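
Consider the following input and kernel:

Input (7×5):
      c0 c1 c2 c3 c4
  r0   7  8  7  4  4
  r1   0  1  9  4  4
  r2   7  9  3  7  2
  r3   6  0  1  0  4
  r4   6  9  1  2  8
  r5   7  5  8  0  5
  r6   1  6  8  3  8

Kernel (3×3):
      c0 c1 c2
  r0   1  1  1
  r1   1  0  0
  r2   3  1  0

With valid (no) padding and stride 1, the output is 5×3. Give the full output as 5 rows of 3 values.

Output[0,0]: The receptive field on the input at this output position is [7 8 7 / 0 1 9 / 7 9 3]. Elementwise product with the kernel and sum: 7·1 + 8·1 + 7·1 + 0·1 + 7·3 + 9·1.
Output[0,1]: The receptive field on the input at this output position is [8 7 4 / 1 9 4 / 9 3 7]. Elementwise product with the kernel and sum: 8·1 + 7·1 + 4·1 + 1·1 + 9·3 + 3·1.

52 50 40
35 24 23
52 47 18
39 33 30
32 43 46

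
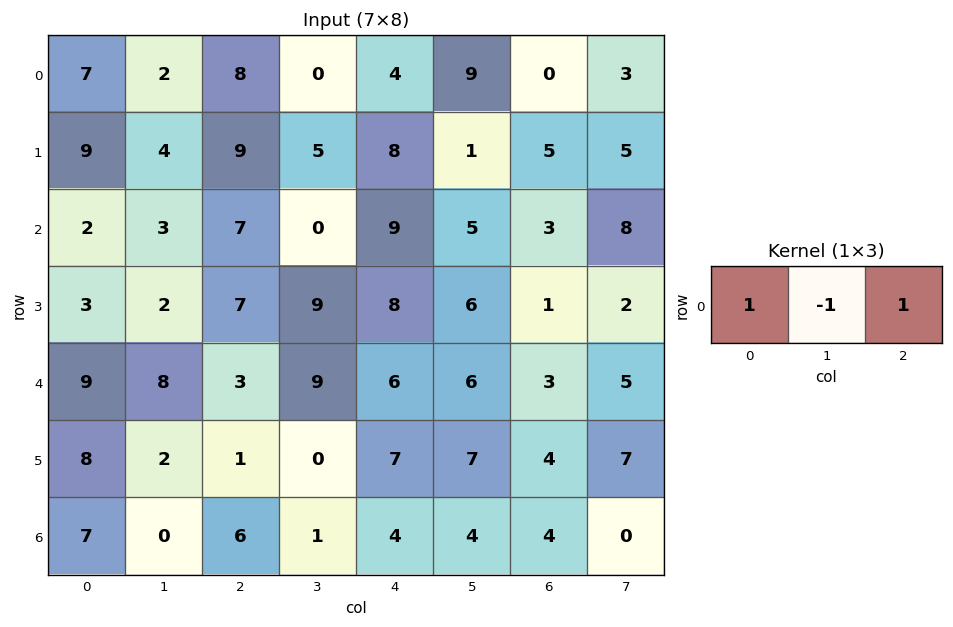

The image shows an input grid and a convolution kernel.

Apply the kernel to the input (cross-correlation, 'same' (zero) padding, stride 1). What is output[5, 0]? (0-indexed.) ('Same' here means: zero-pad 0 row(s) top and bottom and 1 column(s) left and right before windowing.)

-6

The receptive field on the zero-padded input at this output position is [0 8 2]. Elementwise product with the kernel and sum: 0·1 + 8·-1 + 2·1.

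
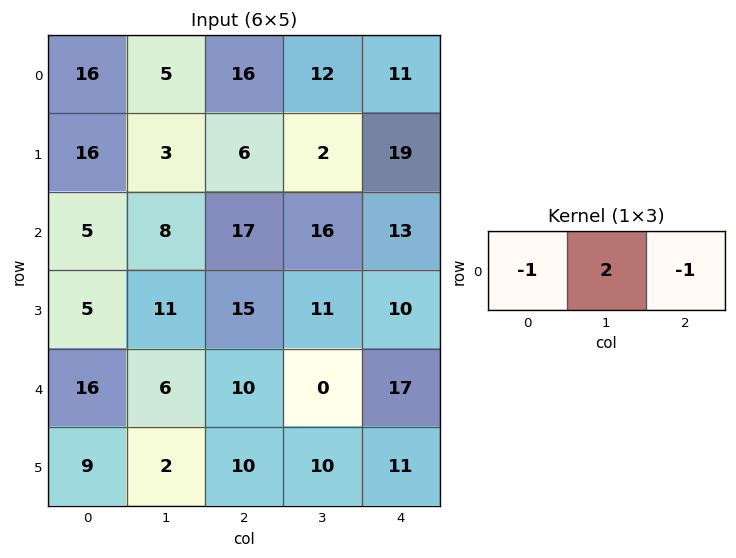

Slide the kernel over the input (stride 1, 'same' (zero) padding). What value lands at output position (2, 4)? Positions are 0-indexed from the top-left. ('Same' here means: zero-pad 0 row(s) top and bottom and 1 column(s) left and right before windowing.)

The receptive field on the zero-padded input at this output position is [16 13 0]. Elementwise product with the kernel and sum: 16·-1 + 13·2 + 0·-1.

10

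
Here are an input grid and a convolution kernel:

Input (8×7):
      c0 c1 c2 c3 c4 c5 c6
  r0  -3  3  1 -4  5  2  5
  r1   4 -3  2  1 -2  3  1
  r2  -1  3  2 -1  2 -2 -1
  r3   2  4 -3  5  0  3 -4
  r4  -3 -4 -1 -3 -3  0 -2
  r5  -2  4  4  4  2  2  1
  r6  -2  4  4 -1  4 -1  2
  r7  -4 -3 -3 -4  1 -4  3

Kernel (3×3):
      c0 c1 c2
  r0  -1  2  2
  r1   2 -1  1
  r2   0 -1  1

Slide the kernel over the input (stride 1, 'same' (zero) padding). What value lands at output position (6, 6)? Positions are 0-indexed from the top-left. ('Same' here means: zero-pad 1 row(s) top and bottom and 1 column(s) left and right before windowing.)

-7

The receptive field on the zero-padded input at this output position is [2 1 0 / -1 2 0 / -4 3 0]. Elementwise product with the kernel and sum: 2·-1 + 1·2 + 0·2 + -1·2 + 2·-1 + 0·1 + 3·-1 + 0·1.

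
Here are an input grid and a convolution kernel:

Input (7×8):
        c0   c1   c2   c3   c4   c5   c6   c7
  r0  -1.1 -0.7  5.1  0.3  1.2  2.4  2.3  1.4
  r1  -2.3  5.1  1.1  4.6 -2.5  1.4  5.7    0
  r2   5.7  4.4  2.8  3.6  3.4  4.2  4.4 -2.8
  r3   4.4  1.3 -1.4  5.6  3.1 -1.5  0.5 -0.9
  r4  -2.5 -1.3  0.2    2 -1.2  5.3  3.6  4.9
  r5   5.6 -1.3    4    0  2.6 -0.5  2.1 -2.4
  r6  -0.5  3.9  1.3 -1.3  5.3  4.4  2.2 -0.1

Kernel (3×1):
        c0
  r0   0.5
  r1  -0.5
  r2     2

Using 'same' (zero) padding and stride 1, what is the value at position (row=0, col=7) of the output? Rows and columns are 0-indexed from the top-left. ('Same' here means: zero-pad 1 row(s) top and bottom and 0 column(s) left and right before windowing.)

The receptive field on the zero-padded input at this output position is [0 / 1.4 / 0]. Elementwise product with the kernel and sum: 0·0.5 + 1.4·-0.5 + 0·2.

-0.7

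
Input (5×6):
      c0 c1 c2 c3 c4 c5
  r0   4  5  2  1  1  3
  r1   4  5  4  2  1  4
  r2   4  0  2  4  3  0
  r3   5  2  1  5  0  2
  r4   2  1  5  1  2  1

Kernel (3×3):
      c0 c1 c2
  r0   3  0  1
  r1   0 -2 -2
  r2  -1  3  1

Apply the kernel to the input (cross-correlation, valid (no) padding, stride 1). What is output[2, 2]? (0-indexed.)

The receptive field on the input at this output position is [2 4 3 / 1 5 0 / 5 1 2]. Elementwise product with the kernel and sum: 2·3 + 3·1 + 5·-2 + 0·-2 + 5·-1 + 1·3 + 2·1.

-1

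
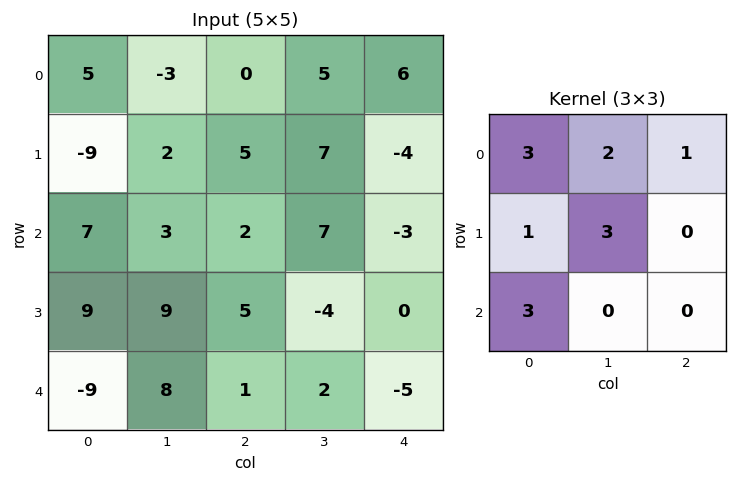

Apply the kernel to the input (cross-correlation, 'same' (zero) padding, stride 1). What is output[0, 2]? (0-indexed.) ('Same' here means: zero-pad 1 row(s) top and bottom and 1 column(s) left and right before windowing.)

The receptive field on the zero-padded input at this output position is [0 0 0 / -3 0 5 / 2 5 7]. Elementwise product with the kernel and sum: 0·3 + 0·2 + 0·1 + -3·1 + 0·3 + 2·3.

3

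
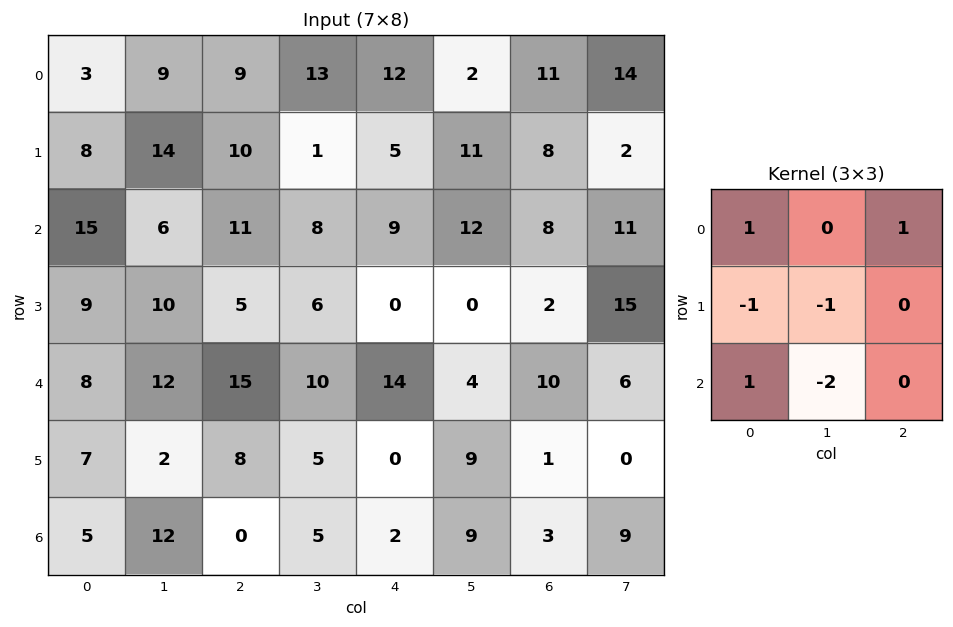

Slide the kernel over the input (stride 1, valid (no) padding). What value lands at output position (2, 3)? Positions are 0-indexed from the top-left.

The receptive field on the input at this output position is [8 9 12 / 6 0 0 / 10 14 4]. Elementwise product with the kernel and sum: 8·1 + 12·1 + 6·-1 + 0·-1 + 10·1 + 14·-2.

-4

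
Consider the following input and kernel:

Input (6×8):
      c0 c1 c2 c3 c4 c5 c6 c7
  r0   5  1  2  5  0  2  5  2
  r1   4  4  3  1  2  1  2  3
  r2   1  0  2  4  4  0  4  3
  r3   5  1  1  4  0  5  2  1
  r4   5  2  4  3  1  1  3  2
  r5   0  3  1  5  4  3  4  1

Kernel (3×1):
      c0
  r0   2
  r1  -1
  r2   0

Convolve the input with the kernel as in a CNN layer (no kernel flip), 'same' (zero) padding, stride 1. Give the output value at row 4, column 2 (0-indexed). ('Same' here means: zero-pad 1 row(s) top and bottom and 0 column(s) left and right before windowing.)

The receptive field on the zero-padded input at this output position is [1 / 4 / 1]. Elementwise product with the kernel and sum: 1·2 + 4·-1.

-2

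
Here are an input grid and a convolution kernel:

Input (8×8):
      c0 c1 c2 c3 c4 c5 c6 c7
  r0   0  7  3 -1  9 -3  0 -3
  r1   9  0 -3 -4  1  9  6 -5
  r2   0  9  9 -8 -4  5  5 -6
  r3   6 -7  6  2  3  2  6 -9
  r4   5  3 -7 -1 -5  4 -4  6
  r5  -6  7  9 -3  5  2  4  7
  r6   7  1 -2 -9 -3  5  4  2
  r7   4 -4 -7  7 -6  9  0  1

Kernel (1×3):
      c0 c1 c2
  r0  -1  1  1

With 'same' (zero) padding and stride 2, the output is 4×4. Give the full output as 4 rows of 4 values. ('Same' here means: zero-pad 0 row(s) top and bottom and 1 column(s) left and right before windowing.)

7 -5 7 0
9 -8 9 -6
8 -11 0 -2
8 -12 11 1

Output[0,0]: The receptive field on the zero-padded input at this output position is [0 0 7]. Elementwise product with the kernel and sum: 0·-1 + 0·1 + 7·1.
Output[0,1]: The receptive field on the zero-padded input at this output position is [7 3 -1]. Elementwise product with the kernel and sum: 7·-1 + 3·1 + -1·1.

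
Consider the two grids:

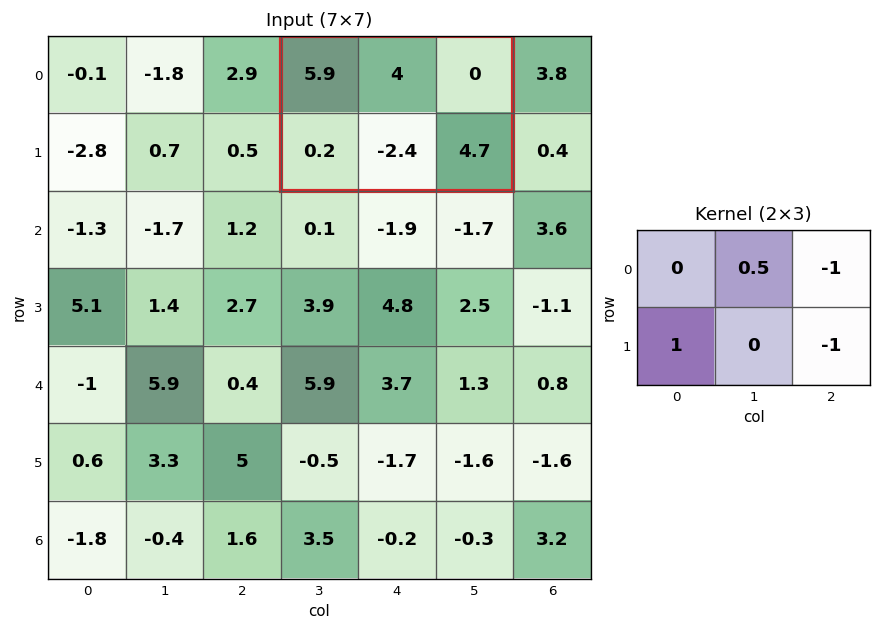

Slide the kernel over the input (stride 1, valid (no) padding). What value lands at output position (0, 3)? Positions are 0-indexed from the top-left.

The receptive field on the input at this output position is [5.9 4 0 / 0.2 -2.4 4.7]. Elementwise product with the kernel and sum: 4·0.5 + 0·-1 + 0.2·1 + 4.7·-1.

-2.5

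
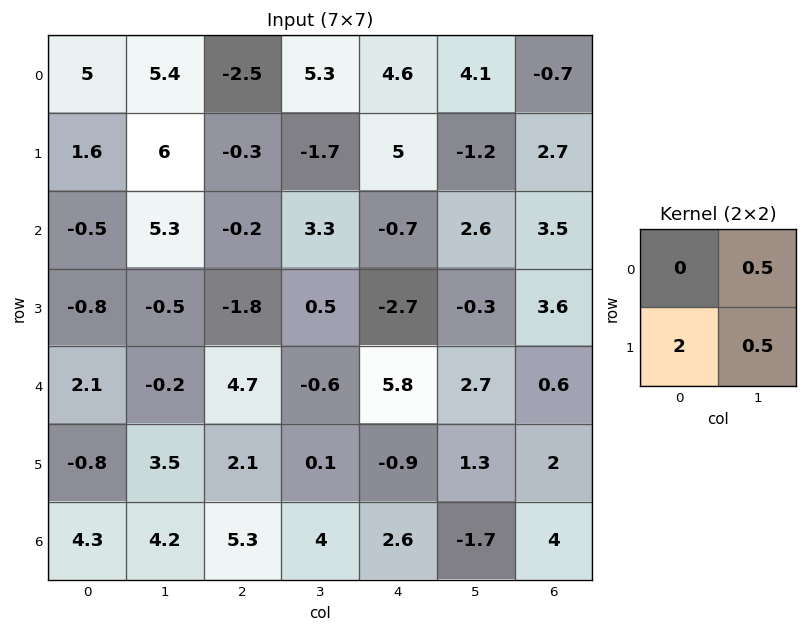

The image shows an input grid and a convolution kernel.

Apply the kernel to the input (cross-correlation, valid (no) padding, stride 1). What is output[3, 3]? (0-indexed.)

0.35

The receptive field on the input at this output position is [0.5 -2.7 / -0.6 5.8]. Elementwise product with the kernel and sum: -2.7·0.5 + -0.6·2 + 5.8·0.5.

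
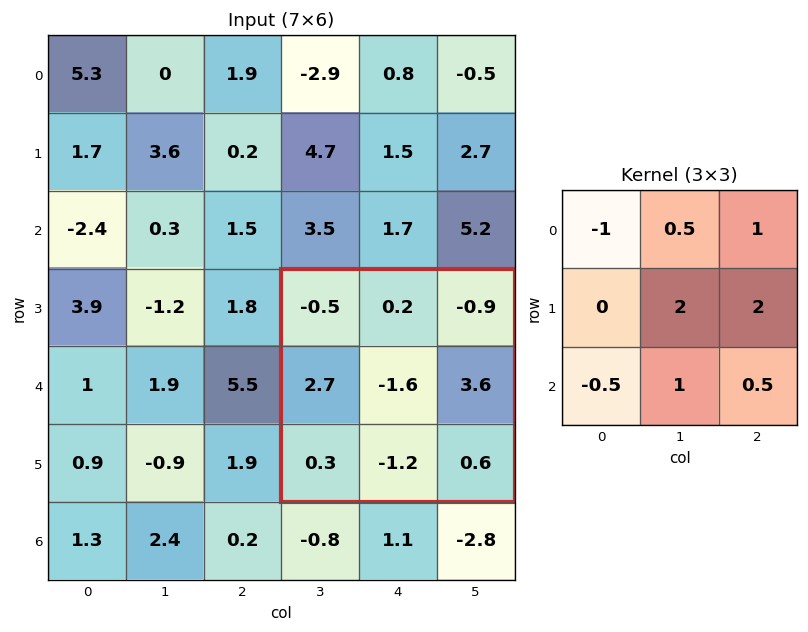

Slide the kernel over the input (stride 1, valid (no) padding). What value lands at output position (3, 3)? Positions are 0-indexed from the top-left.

2.65

The receptive field on the input at this output position is [-0.5 0.2 -0.9 / 2.7 -1.6 3.6 / 0.3 -1.2 0.6]. Elementwise product with the kernel and sum: -0.5·-1 + 0.2·0.5 + -0.9·1 + -1.6·2 + 3.6·2 + 0.3·-0.5 + -1.2·1 + 0.6·0.5.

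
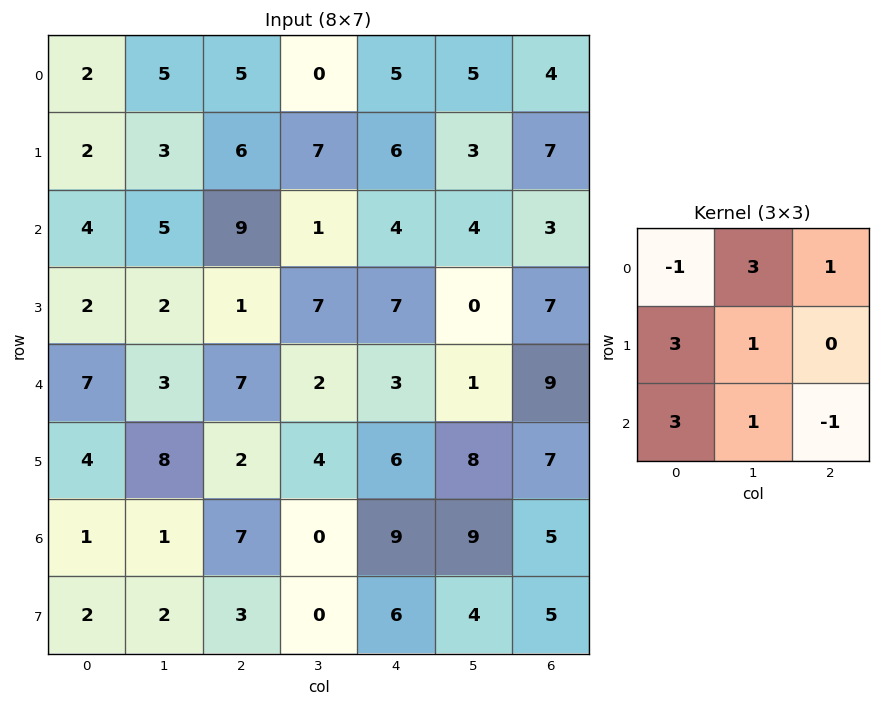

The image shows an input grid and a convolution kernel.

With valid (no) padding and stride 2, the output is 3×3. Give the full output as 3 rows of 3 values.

35 49 48
45 28 33
26 24 66

Output[0,0]: The receptive field on the input at this output position is [2 5 5 / 2 3 6 / 4 5 9]. Elementwise product with the kernel and sum: 2·-1 + 5·3 + 5·1 + 2·3 + 3·1 + 4·3 + 5·1 + 9·-1.
Output[0,1]: The receptive field on the input at this output position is [5 0 5 / 6 7 6 / 9 1 4]. Elementwise product with the kernel and sum: 5·-1 + 0·3 + 5·1 + 6·3 + 7·1 + 9·3 + 1·1 + 4·-1.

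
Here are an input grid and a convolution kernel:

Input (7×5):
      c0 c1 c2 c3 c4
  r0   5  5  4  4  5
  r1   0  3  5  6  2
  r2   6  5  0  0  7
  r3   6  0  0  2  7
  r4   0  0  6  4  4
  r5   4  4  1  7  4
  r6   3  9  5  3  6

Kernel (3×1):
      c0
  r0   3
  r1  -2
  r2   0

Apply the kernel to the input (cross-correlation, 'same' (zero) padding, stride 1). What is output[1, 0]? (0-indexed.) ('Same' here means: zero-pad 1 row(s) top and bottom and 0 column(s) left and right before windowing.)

15

The receptive field on the zero-padded input at this output position is [5 / 0 / 6]. Elementwise product with the kernel and sum: 5·3 + 0·-2.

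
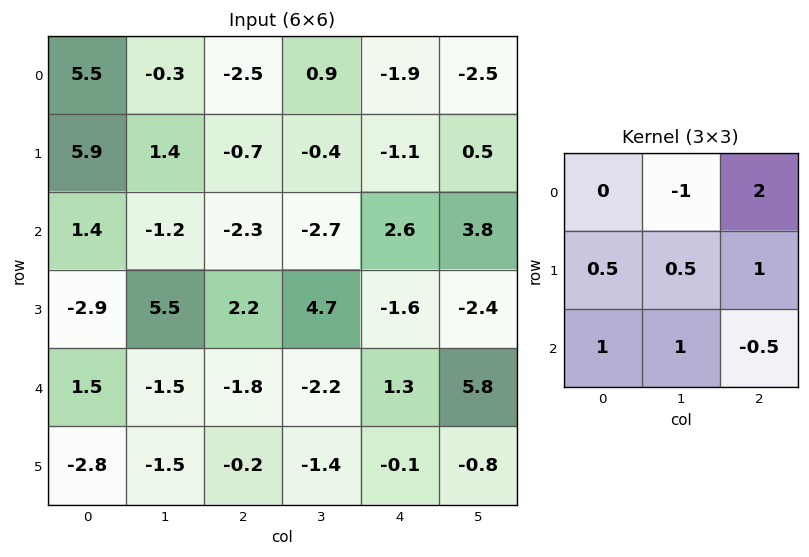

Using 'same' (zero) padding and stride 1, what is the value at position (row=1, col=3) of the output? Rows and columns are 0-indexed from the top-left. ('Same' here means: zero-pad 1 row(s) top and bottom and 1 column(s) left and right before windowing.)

The receptive field on the zero-padded input at this output position is [-2.5 0.9 -1.9 / -0.7 -0.4 -1.1 / -2.3 -2.7 2.6]. Elementwise product with the kernel and sum: 0.9·-1 + -1.9·2 + -0.7·0.5 + -0.4·0.5 + -1.1·1 + -2.3·1 + -2.7·1 + 2.6·-0.5.

-12.65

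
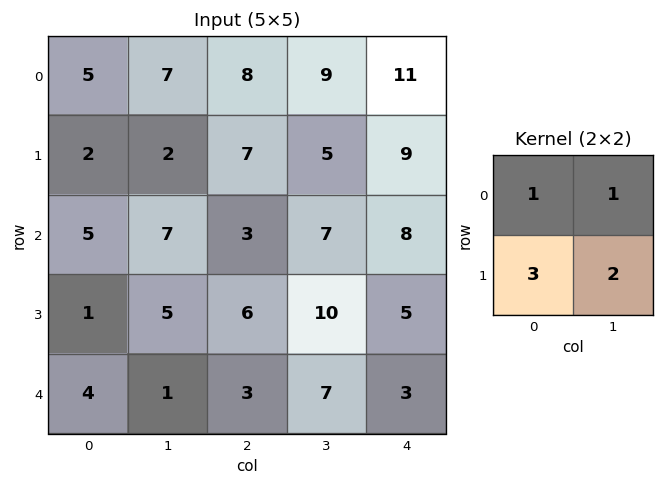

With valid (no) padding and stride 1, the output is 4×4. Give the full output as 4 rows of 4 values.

Output[0,0]: The receptive field on the input at this output position is [5 7 / 2 2]. Elementwise product with the kernel and sum: 5·1 + 7·1 + 2·3 + 2·2.

22 35 48 53
33 36 35 51
25 37 48 55
20 20 39 42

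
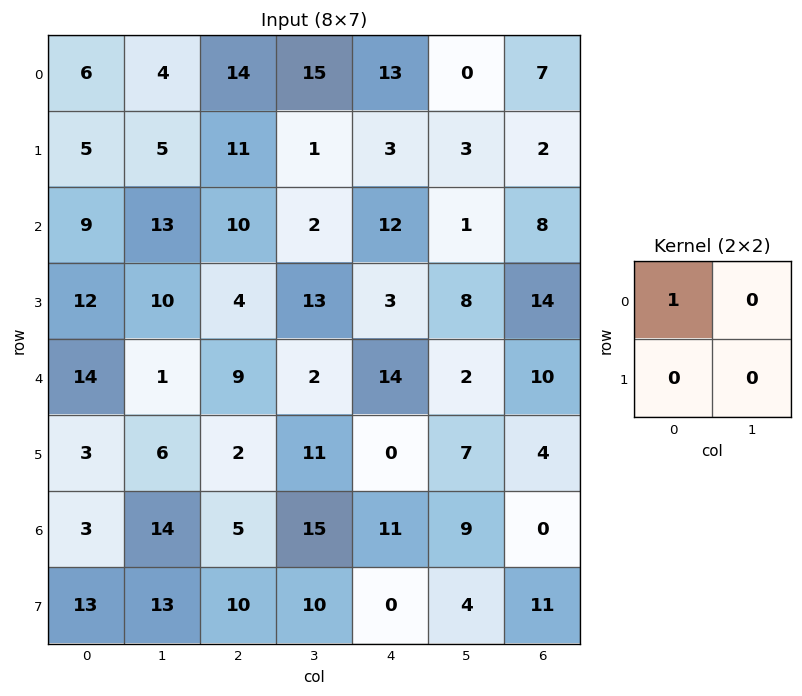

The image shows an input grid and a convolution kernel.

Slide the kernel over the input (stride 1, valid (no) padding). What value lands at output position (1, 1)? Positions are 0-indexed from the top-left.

The receptive field on the input at this output position is [5 11 / 13 10]. Elementwise product with the kernel and sum: 5·1.

5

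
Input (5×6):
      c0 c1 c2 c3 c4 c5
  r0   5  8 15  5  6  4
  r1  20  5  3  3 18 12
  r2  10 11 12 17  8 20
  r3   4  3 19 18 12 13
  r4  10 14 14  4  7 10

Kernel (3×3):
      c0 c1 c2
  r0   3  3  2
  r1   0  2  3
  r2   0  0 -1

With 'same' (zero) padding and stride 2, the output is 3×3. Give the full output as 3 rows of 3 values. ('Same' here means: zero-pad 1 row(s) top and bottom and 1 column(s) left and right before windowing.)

Output[0,0]: The receptive field on the zero-padded input at this output position is [0 0 0 / 0 5 8 / 0 20 5]. Elementwise product with the kernel and sum: 0·3 + 0·3 + 0·2 + 5·2 + 8·3 + 5·-1.
Output[0,1]: The receptive field on the zero-padded input at this output position is [0 0 0 / 8 15 5 / 5 3 3]. Elementwise product with the kernel and sum: 0·3 + 0·3 + 0·2 + 15·2 + 5·3 + 3·-1.

29 42 12
120 87 150
80 142 160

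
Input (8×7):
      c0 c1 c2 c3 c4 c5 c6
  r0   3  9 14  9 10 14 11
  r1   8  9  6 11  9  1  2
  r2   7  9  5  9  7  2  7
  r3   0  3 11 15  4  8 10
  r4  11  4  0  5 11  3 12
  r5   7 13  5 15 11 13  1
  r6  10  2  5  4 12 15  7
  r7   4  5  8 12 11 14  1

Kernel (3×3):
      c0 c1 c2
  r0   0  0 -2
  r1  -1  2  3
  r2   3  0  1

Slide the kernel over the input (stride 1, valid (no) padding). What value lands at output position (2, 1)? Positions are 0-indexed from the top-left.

The receptive field on the input at this output position is [9 5 9 / 3 11 15 / 4 0 5]. Elementwise product with the kernel and sum: 9·-2 + 3·-1 + 11·2 + 15·3 + 4·3 + 5·1.

63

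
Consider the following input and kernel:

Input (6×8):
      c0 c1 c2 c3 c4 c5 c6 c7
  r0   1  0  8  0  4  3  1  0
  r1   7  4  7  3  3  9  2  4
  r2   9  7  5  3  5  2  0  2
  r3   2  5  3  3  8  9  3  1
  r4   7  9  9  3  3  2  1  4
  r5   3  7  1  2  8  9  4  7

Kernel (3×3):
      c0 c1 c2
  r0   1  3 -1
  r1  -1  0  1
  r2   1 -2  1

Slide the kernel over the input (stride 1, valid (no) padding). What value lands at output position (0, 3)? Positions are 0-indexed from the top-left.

10

The receptive field on the input at this output position is [0 4 3 / 3 3 9 / 3 5 2]. Elementwise product with the kernel and sum: 0·1 + 4·3 + 3·-1 + 3·-1 + 9·1 + 3·1 + 5·-2 + 2·1.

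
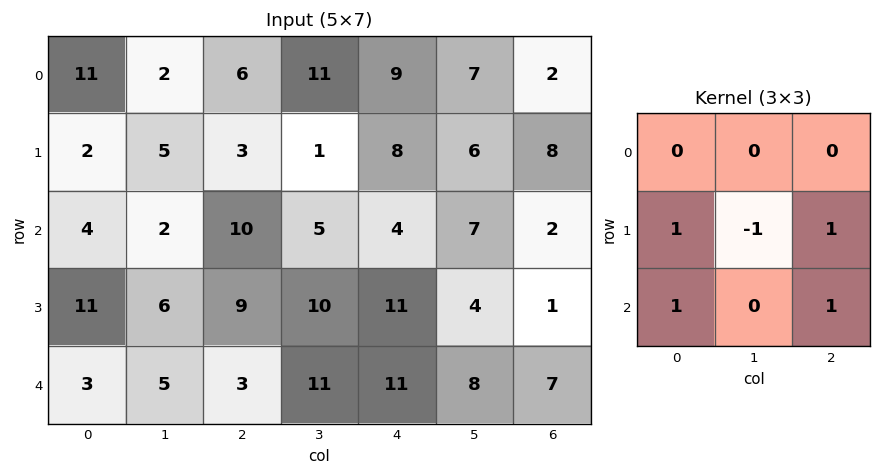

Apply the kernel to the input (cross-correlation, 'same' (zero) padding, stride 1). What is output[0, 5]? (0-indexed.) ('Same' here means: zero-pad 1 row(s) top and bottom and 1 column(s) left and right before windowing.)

20

The receptive field on the zero-padded input at this output position is [0 0 0 / 9 7 2 / 8 6 8]. Elementwise product with the kernel and sum: 9·1 + 7·-1 + 2·1 + 8·1 + 8·1.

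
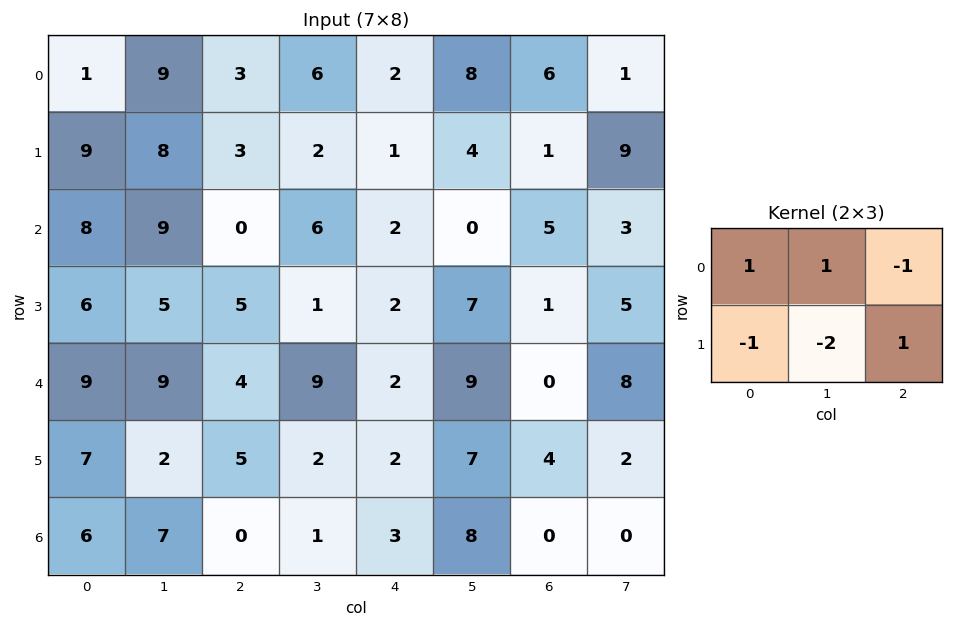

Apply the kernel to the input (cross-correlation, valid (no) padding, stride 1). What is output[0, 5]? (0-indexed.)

The receptive field on the input at this output position is [8 6 1 / 4 1 9]. Elementwise product with the kernel and sum: 8·1 + 6·1 + 1·-1 + 4·-1 + 1·-2 + 9·1.

16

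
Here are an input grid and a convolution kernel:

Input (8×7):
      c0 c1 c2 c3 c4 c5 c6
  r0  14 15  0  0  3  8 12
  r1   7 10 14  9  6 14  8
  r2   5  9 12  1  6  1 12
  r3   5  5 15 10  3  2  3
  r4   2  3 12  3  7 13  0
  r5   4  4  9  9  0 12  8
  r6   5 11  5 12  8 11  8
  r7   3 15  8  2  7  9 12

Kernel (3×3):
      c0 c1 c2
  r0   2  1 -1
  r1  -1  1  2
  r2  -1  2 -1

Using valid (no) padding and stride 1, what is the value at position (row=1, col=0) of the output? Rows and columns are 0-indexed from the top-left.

The receptive field on the input at this output position is [7 10 14 / 5 9 12 / 5 5 15]. Elementwise product with the kernel and sum: 7·2 + 10·1 + 14·-1 + 5·-1 + 9·1 + 12·2 + 5·-1 + 5·2 + 15·-1.

28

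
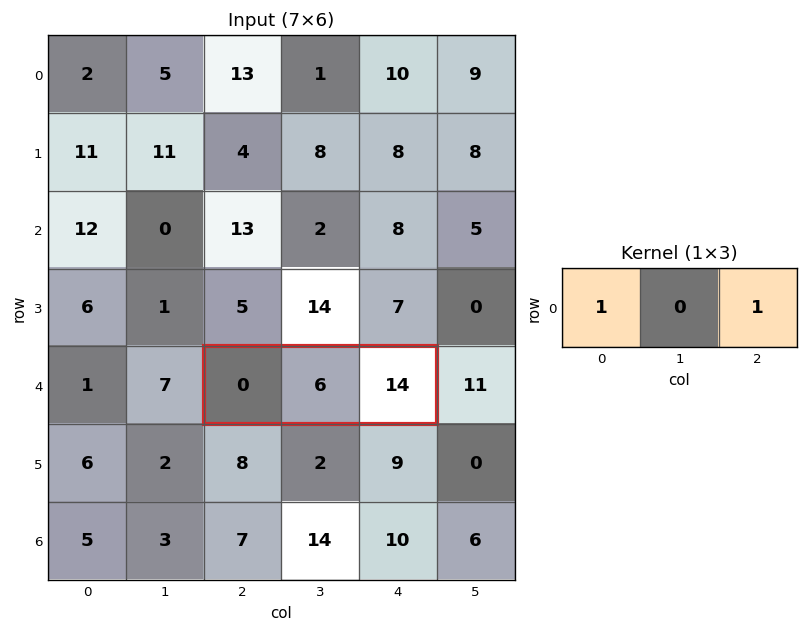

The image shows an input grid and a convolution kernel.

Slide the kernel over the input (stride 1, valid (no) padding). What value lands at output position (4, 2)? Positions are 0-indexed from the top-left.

The receptive field on the input at this output position is [0 6 14]. Elementwise product with the kernel and sum: 0·1 + 14·1.

14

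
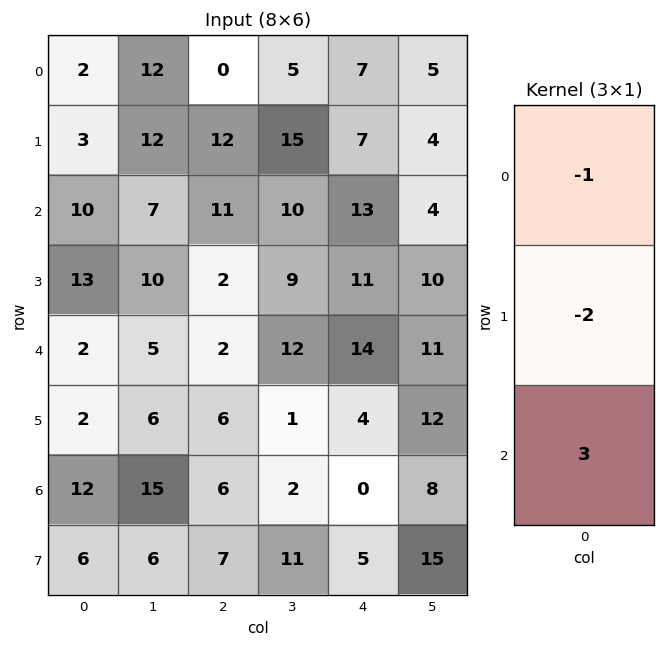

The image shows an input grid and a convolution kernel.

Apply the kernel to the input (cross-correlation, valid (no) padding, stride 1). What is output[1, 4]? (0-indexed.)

0

The receptive field on the input at this output position is [7 / 13 / 11]. Elementwise product with the kernel and sum: 7·-1 + 13·-2 + 11·3.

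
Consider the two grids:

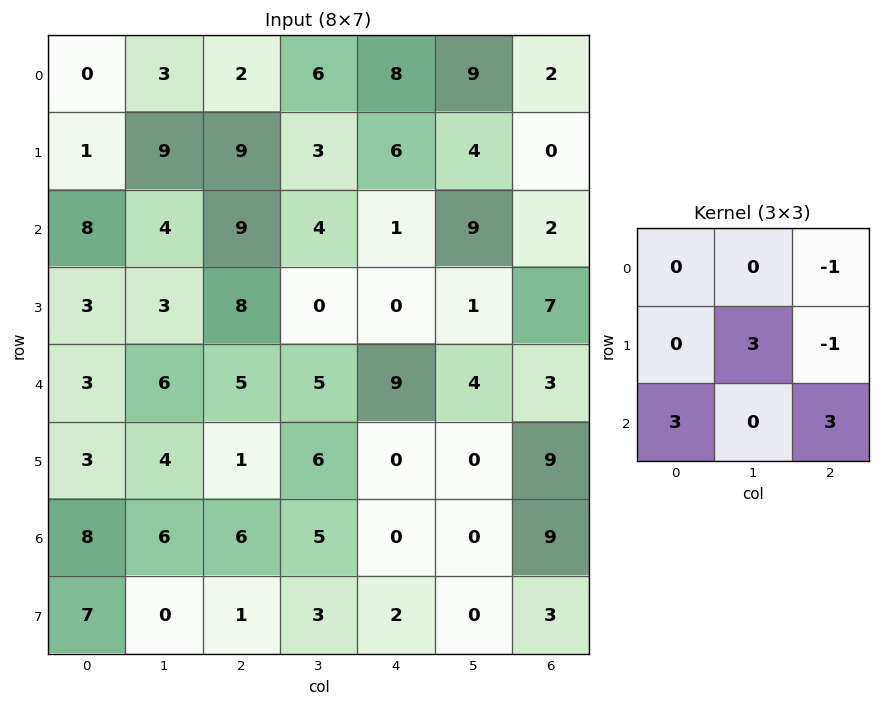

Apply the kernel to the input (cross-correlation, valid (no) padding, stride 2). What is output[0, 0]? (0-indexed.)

The receptive field on the input at this output position is [0 3 2 / 1 9 9 / 8 4 9]. Elementwise product with the kernel and sum: 2·-1 + 9·3 + 9·-1 + 8·3 + 9·3.

67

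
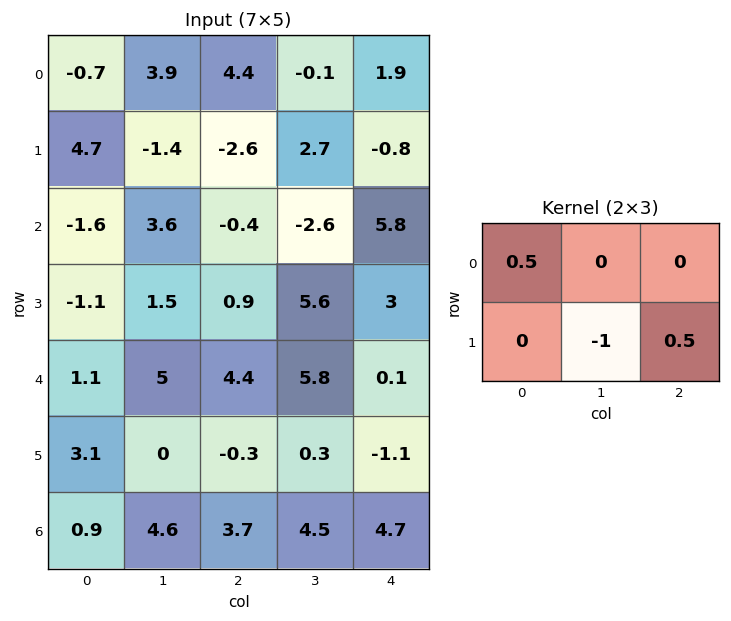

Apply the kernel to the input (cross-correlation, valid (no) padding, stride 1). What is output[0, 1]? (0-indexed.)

The receptive field on the input at this output position is [3.9 4.4 -0.1 / -1.4 -2.6 2.7]. Elementwise product with the kernel and sum: 3.9·0.5 + -2.6·-1 + 2.7·0.5.

5.9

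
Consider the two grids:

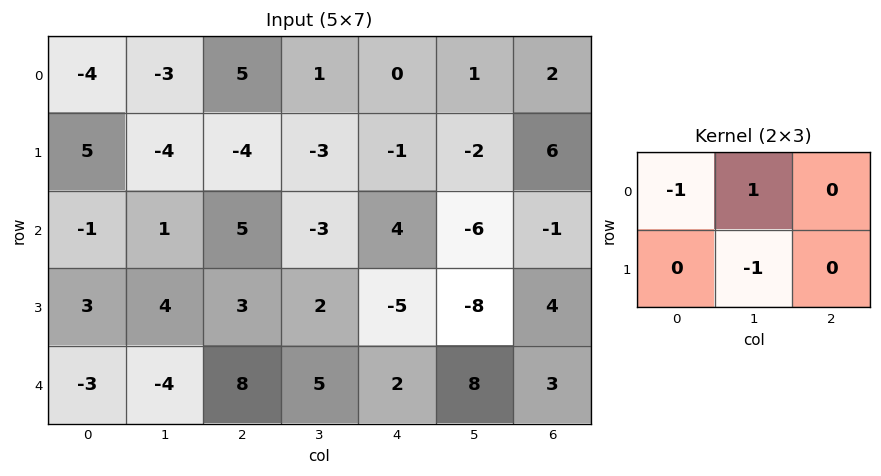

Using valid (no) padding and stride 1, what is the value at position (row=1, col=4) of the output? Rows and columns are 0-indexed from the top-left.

The receptive field on the input at this output position is [-1 -2 6 / 4 -6 -1]. Elementwise product with the kernel and sum: -1·-1 + -2·1 + -6·-1.

5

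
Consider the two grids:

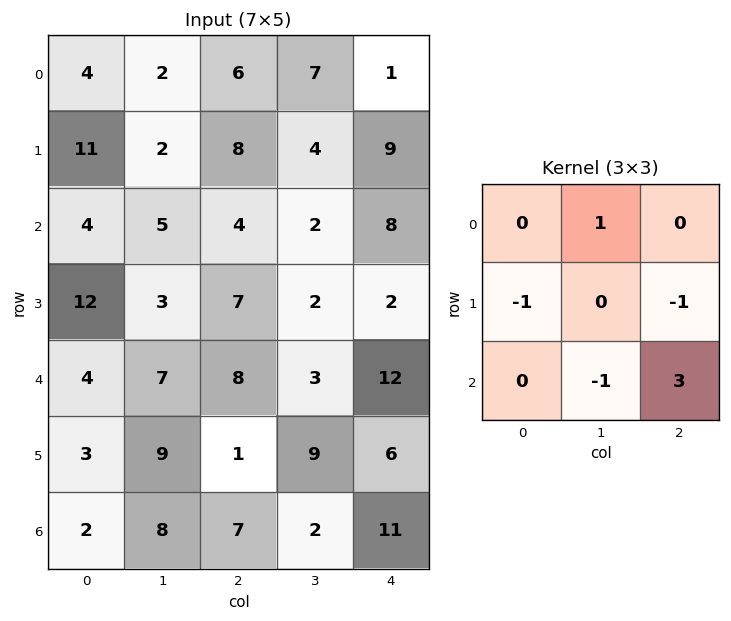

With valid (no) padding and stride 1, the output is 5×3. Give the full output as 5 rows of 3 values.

Output[0,0]: The receptive field on the input at this output position is [4 2 6 / 11 2 8 / 4 5 4]. Elementwise product with the kernel and sum: 2·1 + 11·-1 + 8·-1 + 5·-1 + 4·3.
Output[0,1]: The receptive field on the input at this output position is [2 6 7 / 2 8 4 / 5 4 2]. Elementwise product with the kernel and sum: 6·1 + 2·-1 + 4·-1 + 4·-1 + 2·3.

-10 2 12
12 0 -4
3 0 26
-15 23 -9
16 -11 27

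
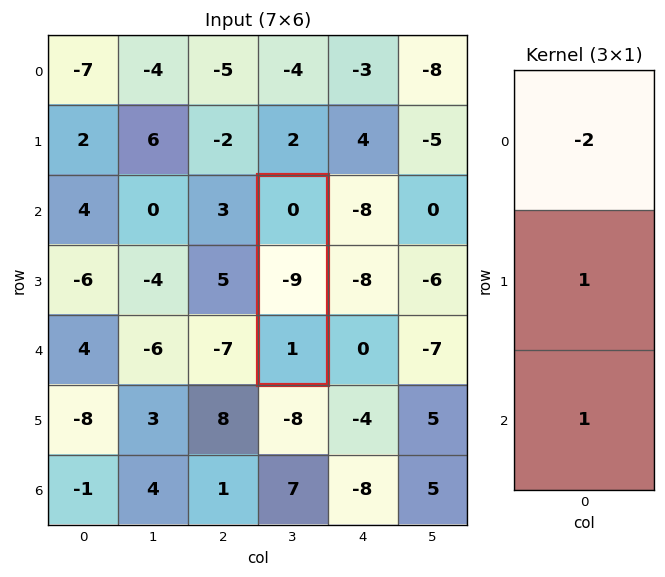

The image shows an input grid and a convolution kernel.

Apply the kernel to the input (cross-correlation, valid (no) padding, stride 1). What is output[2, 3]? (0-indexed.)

-8

The receptive field on the input at this output position is [0 / -9 / 1]. Elementwise product with the kernel and sum: 0·-2 + -9·1 + 1·1.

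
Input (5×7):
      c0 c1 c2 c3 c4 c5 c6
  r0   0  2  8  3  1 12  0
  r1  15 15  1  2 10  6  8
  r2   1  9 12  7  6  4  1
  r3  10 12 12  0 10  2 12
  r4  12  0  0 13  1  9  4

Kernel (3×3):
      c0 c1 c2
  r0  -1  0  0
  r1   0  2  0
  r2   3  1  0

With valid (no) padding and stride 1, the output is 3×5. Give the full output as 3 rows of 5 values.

Output[0,0]: The receptive field on the input at this output position is [0 2 8 / 15 15 1 / 1 9 12]. Elementwise product with the kernel and sum: 0·-1 + 15·2 + 1·3 + 9·1.
Output[0,1]: The receptive field on the input at this output position is [2 8 3 / 15 1 2 / 9 12 7]. Elementwise product with the kernel and sum: 2·-1 + 1·2 + 9·3 + 12·1.

42 39 39 44 33
45 57 49 20 30
59 15 1 53 10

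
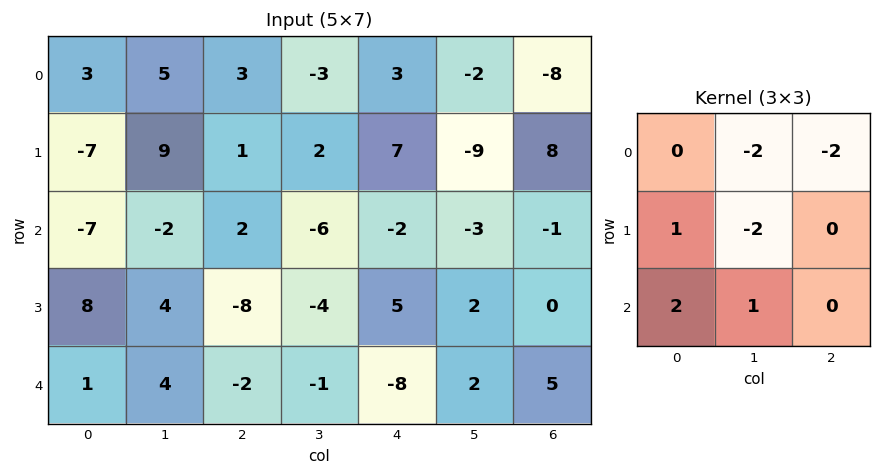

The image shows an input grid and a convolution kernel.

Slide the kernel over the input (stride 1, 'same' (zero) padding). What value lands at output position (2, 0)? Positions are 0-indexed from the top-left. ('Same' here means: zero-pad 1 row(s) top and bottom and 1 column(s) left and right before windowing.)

The receptive field on the zero-padded input at this output position is [0 -7 9 / 0 -7 -2 / 0 8 4]. Elementwise product with the kernel and sum: -7·-2 + 9·-2 + 0·1 + -7·-2 + 0·2 + 8·1.

18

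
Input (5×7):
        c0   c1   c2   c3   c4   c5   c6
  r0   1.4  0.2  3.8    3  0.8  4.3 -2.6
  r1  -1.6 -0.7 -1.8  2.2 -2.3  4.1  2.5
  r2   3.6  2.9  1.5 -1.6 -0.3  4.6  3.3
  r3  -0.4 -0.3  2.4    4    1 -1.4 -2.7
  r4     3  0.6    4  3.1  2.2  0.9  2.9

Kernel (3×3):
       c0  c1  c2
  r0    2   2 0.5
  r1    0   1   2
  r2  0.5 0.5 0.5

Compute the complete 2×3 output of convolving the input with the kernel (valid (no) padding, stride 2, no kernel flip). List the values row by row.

Output[0,0]: The receptive field on the input at this output position is [1.4 0.2 3.8 / -1.6 -0.7 -1.8 / 3.6 2.9 1.5]. Elementwise product with the kernel and sum: 1.4·2 + 0.2·2 + 3.8·0.5 + -0.7·1 + -1.8·2 + 3.6·0.5 + 2.9·0.5 + 1.5·0.5.

4.8 11.4 21.8
22.05 10.3 6.45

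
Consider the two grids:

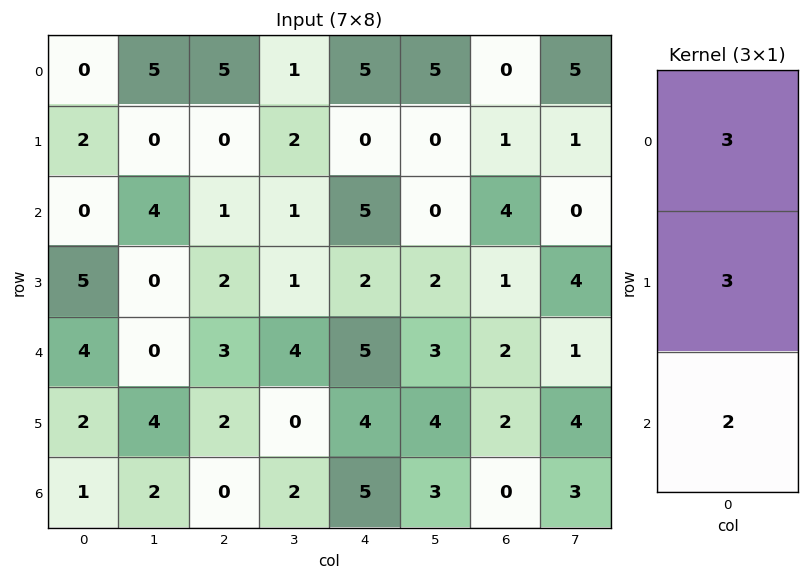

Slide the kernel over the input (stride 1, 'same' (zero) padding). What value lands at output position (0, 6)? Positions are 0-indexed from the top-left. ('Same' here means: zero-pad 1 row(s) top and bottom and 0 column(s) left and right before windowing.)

2

The receptive field on the zero-padded input at this output position is [0 / 0 / 1]. Elementwise product with the kernel and sum: 0·3 + 0·3 + 1·2.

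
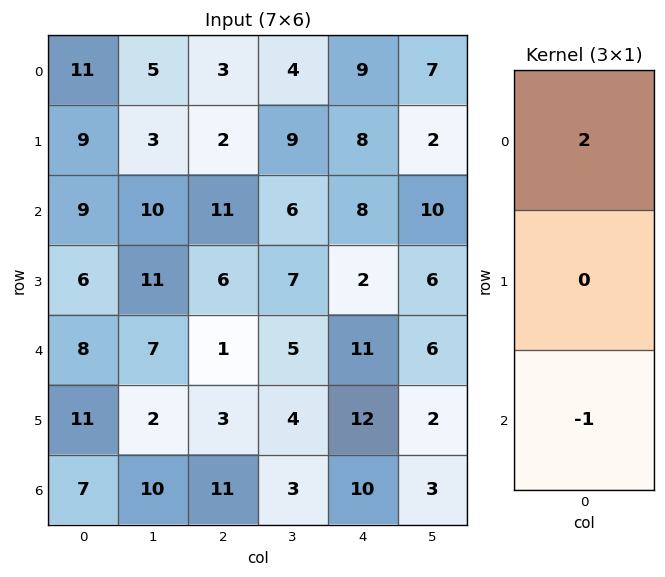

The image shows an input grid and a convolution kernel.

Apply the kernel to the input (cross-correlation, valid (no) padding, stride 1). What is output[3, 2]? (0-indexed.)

9

The receptive field on the input at this output position is [6 / 1 / 3]. Elementwise product with the kernel and sum: 6·2 + 3·-1.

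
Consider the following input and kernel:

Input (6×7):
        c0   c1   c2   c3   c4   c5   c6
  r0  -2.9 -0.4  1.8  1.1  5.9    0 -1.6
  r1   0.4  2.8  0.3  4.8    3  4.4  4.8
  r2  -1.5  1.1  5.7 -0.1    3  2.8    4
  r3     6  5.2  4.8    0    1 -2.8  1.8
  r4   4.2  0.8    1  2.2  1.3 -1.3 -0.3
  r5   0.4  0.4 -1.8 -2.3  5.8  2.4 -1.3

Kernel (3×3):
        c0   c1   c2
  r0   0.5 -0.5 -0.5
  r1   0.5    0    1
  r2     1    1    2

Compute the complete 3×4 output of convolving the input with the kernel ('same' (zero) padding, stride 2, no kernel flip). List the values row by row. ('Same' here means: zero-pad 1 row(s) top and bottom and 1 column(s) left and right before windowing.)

5.6 13.6 17.15 9.2
15.9 9.3 -3.15 0.2
-3.6 -3.2 9 -1.85

Output[0,0]: The receptive field on the zero-padded input at this output position is [0 0 0 / 0 -2.9 -0.4 / 0 0.4 2.8]. Elementwise product with the kernel and sum: 0·0.5 + 0·-0.5 + 0·-0.5 + 0·0.5 + -0.4·1 + 0·1 + 0.4·1 + 2.8·2.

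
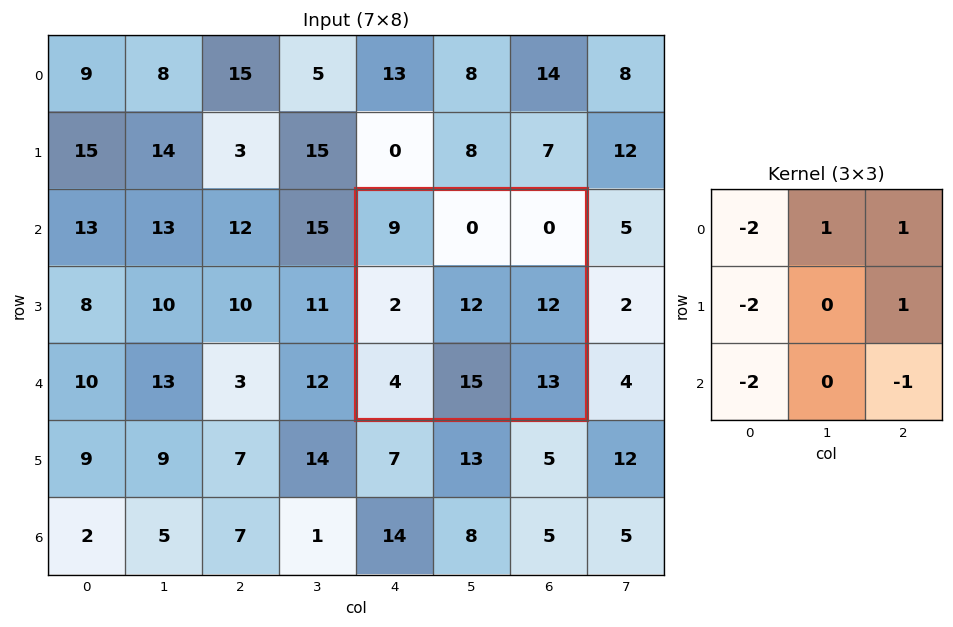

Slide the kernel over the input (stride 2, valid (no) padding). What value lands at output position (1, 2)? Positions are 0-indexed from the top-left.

-31

The receptive field on the input at this output position is [9 0 0 / 2 12 12 / 4 15 13]. Elementwise product with the kernel and sum: 9·-2 + 0·1 + 0·1 + 2·-2 + 12·1 + 4·-2 + 13·-1.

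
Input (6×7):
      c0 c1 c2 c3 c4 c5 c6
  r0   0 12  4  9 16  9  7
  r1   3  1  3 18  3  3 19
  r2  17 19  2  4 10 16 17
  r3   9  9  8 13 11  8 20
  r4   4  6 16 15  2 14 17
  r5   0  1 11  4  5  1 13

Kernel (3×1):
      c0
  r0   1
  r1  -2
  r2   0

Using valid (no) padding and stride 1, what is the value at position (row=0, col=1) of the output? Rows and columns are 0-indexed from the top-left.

The receptive field on the input at this output position is [12 / 1 / 19]. Elementwise product with the kernel and sum: 12·1 + 1·-2.

10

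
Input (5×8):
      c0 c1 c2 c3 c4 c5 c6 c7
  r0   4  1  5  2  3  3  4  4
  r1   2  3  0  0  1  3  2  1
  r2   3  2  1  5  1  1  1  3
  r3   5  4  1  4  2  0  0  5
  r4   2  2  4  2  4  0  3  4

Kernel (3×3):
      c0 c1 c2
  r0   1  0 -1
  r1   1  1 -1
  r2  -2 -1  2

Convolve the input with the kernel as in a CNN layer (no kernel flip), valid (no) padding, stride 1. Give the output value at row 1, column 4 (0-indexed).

The receptive field on the input at this output position is [1 3 2 / 1 1 1 / 2 0 0]. Elementwise product with the kernel and sum: 1·1 + 2·-1 + 1·1 + 1·1 + 1·-1 + 2·-2 + 0·-1 + 0·2.

-4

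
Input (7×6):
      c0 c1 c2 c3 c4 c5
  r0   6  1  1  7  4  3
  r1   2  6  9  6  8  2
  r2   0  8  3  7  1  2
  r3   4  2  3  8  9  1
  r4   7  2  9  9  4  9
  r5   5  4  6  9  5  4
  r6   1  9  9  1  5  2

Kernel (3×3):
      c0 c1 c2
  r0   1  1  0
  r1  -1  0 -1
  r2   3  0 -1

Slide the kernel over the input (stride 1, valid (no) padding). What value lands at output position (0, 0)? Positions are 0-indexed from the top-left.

The receptive field on the input at this output position is [6 1 1 / 2 6 9 / 0 8 3]. Elementwise product with the kernel and sum: 6·1 + 1·1 + 2·-1 + 9·-1 + 0·3 + 3·-1.

-7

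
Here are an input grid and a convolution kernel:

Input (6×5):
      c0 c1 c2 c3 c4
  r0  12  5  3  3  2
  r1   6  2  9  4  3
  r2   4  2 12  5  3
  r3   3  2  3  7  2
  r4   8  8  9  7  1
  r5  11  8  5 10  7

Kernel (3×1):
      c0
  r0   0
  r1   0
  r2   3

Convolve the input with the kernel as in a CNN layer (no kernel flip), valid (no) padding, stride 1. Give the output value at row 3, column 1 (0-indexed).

24

The receptive field on the input at this output position is [2 / 8 / 8]. Elementwise product with the kernel and sum: 8·3.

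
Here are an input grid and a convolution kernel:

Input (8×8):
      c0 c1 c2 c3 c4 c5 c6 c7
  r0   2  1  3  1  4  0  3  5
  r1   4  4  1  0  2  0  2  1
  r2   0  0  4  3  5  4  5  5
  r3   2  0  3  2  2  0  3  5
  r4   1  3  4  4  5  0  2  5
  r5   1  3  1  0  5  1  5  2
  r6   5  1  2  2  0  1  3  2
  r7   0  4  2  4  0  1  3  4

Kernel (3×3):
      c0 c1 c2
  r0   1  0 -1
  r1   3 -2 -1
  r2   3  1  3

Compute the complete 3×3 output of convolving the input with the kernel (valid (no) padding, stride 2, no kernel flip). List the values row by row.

14 30 39
17 33 24
15 5 21

Output[0,0]: The receptive field on the input at this output position is [2 1 3 / 4 4 1 / 0 0 4]. Elementwise product with the kernel and sum: 2·1 + 3·-1 + 4·3 + 4·-2 + 1·-1 + 0·3 + 0·1 + 4·3.
Output[0,1]: The receptive field on the input at this output position is [3 1 4 / 1 0 2 / 4 3 5]. Elementwise product with the kernel and sum: 3·1 + 4·-1 + 1·3 + 0·-2 + 2·-1 + 4·3 + 3·1 + 5·3.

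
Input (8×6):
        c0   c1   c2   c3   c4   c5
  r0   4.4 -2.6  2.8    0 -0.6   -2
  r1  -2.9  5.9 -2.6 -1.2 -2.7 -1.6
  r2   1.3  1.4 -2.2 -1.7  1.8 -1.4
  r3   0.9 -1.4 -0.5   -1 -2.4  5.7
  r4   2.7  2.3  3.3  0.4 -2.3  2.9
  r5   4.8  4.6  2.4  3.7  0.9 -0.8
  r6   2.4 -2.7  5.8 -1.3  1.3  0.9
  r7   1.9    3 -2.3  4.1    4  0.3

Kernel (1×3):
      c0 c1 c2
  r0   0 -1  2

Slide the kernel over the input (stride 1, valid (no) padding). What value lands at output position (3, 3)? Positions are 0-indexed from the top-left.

The receptive field on the input at this output position is [-1 -2.4 5.7]. Elementwise product with the kernel and sum: -2.4·-1 + 5.7·2.

13.8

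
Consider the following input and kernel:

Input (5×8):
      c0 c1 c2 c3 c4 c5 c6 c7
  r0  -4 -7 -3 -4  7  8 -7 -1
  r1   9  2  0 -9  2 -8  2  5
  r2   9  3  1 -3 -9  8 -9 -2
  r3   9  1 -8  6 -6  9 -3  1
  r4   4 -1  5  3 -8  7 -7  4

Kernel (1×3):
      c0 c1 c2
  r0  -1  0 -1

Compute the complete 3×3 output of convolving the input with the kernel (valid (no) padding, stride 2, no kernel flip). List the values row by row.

Output[0,0]: The receptive field on the input at this output position is [-4 -7 -3]. Elementwise product with the kernel and sum: -4·-1 + -3·-1.

7 -4 0
-10 8 18
-9 3 15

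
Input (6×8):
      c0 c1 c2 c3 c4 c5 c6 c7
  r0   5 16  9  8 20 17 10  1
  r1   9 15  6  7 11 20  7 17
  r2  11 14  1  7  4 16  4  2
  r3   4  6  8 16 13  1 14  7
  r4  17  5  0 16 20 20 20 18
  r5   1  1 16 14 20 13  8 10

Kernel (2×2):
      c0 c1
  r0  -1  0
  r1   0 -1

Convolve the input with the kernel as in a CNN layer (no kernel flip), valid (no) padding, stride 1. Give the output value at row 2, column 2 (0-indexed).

The receptive field on the input at this output position is [1 7 / 8 16]. Elementwise product with the kernel and sum: 1·-1 + 16·-1.

-17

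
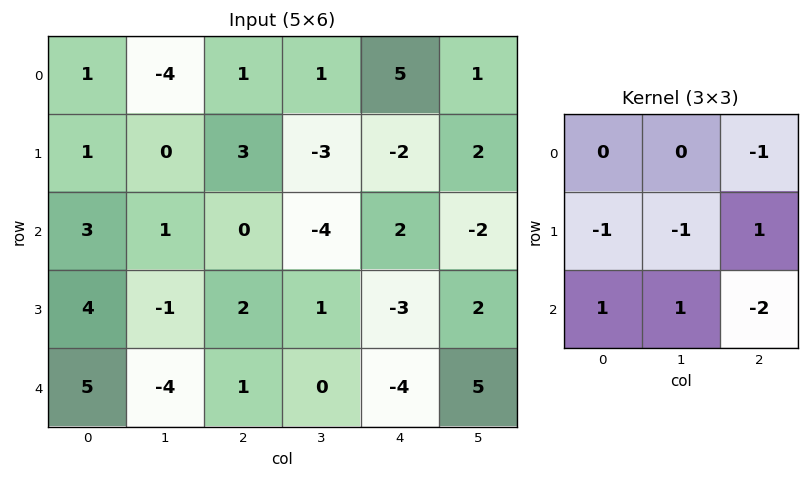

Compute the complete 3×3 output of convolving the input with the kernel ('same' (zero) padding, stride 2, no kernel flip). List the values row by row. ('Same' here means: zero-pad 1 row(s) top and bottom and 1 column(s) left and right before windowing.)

-4 13 -14
4 -3 -8
-8 2 7

Output[0,0]: The receptive field on the zero-padded input at this output position is [0 0 0 / 0 1 -4 / 0 1 0]. Elementwise product with the kernel and sum: 0·-1 + 0·-1 + 1·-1 + -4·1 + 0·1 + 1·1 + 0·-2.
Output[0,1]: The receptive field on the zero-padded input at this output position is [0 0 0 / -4 1 1 / 0 3 -3]. Elementwise product with the kernel and sum: 0·-1 + -4·-1 + 1·-1 + 1·1 + 0·1 + 3·1 + -3·-2.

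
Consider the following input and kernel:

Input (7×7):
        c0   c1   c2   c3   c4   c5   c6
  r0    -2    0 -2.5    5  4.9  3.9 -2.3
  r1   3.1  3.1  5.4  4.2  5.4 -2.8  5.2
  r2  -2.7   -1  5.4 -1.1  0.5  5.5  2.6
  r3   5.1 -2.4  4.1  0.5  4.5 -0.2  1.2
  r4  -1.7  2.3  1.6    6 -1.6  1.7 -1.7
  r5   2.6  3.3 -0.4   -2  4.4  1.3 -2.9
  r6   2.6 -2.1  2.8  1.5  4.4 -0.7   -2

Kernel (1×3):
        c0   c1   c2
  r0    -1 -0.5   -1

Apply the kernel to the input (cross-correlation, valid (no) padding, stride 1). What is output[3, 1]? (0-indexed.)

-0.15

The receptive field on the input at this output position is [-2.4 4.1 0.5]. Elementwise product with the kernel and sum: -2.4·-1 + 4.1·-0.5 + 0.5·-1.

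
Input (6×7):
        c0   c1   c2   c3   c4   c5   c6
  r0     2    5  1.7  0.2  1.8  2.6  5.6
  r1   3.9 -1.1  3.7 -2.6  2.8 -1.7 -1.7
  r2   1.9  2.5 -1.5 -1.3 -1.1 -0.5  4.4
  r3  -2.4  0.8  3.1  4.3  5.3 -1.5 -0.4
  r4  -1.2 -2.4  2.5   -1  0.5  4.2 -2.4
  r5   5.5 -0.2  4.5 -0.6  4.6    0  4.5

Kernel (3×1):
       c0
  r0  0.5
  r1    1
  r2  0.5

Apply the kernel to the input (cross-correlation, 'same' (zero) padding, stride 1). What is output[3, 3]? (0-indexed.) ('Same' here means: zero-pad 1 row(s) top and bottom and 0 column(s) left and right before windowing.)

The receptive field on the zero-padded input at this output position is [-1.3 / 4.3 / -1]. Elementwise product with the kernel and sum: -1.3·0.5 + 4.3·1 + -1·0.5.

3.15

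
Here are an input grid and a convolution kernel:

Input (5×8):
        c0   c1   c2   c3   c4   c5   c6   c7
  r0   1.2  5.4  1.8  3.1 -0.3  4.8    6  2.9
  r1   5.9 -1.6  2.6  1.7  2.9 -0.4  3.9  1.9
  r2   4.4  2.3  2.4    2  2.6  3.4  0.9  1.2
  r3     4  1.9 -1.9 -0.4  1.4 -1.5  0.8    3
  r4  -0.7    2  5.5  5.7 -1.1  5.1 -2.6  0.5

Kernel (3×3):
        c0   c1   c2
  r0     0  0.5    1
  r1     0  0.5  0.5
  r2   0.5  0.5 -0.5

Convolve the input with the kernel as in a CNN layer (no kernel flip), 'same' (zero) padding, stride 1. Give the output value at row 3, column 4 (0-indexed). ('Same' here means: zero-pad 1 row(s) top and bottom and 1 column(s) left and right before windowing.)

The receptive field on the zero-padded input at this output position is [2 2.6 3.4 / -0.4 1.4 -1.5 / 5.7 -1.1 5.1]. Elementwise product with the kernel and sum: 2.6·0.5 + 3.4·1 + 1.4·0.5 + -1.5·0.5 + 5.7·0.5 + -1.1·0.5 + 5.1·-0.5.

4.4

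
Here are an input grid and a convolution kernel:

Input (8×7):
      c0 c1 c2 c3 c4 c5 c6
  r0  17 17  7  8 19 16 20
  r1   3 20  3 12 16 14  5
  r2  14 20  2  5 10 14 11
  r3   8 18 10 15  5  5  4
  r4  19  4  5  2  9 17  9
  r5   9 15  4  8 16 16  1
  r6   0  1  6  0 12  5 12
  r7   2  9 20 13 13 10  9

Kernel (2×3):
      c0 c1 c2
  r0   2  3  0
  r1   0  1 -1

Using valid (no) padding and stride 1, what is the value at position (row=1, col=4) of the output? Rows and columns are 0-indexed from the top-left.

The receptive field on the input at this output position is [16 14 5 / 10 14 11]. Elementwise product with the kernel and sum: 16·2 + 14·3 + 14·1 + 11·-1.

77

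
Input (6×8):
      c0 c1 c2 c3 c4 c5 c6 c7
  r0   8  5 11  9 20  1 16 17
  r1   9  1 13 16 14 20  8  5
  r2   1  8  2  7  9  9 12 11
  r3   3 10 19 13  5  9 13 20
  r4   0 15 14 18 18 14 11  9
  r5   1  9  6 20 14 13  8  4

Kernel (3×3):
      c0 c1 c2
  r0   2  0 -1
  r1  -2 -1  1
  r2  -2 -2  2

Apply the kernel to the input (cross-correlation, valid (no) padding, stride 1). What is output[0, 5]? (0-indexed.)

The receptive field on the input at this output position is [1 16 17 / 20 8 5 / 9 12 11]. Elementwise product with the kernel and sum: 1·2 + 17·-1 + 20·-2 + 8·-1 + 5·1 + 9·-2 + 12·-2 + 11·2.

-78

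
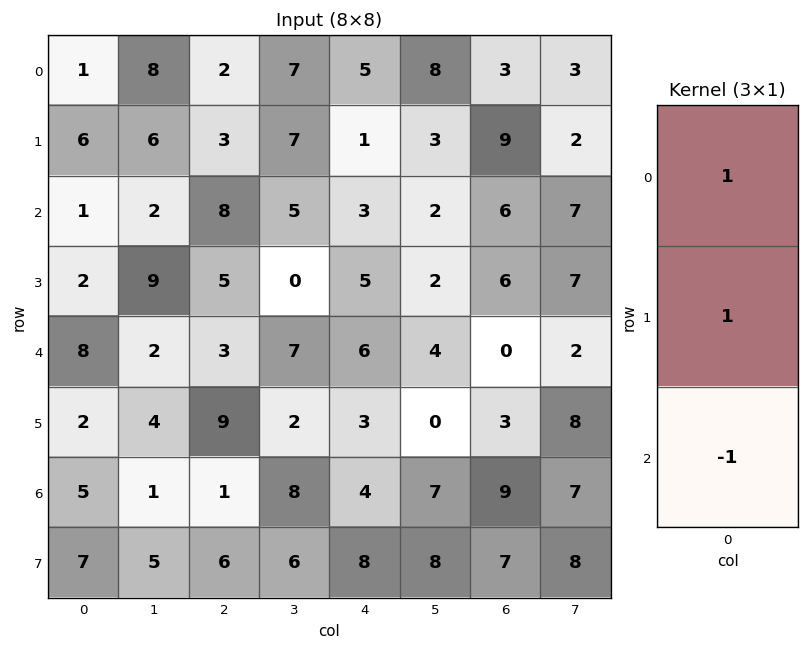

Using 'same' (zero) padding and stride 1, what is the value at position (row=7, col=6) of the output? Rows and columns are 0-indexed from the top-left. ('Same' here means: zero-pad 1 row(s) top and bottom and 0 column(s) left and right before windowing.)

16

The receptive field on the zero-padded input at this output position is [9 / 7 / 0]. Elementwise product with the kernel and sum: 9·1 + 7·1 + 0·-1.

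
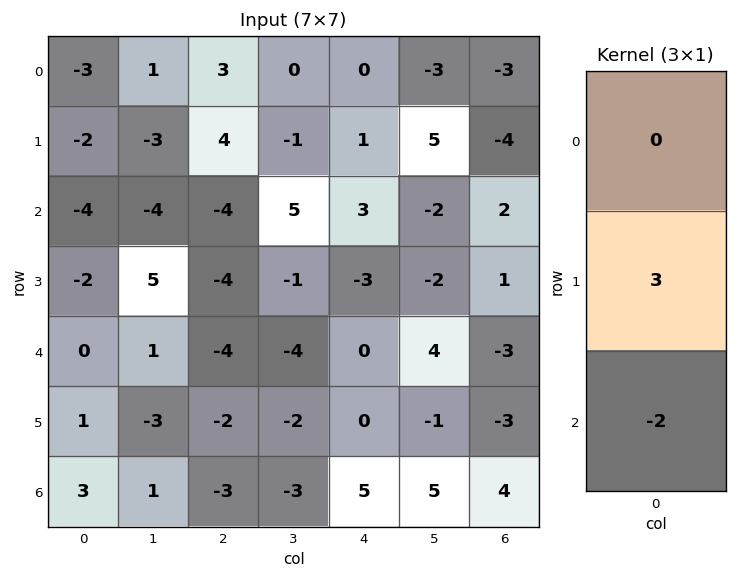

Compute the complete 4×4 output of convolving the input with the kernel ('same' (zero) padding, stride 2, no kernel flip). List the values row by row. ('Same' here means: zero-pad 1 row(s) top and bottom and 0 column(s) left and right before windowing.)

-5 1 -2 -1
-8 -4 15 4
-2 -8 0 -3
9 -9 15 12

Output[0,0]: The receptive field on the zero-padded input at this output position is [0 / -3 / -2]. Elementwise product with the kernel and sum: -3·3 + -2·-2.
Output[0,1]: The receptive field on the zero-padded input at this output position is [0 / 3 / 4]. Elementwise product with the kernel and sum: 3·3 + 4·-2.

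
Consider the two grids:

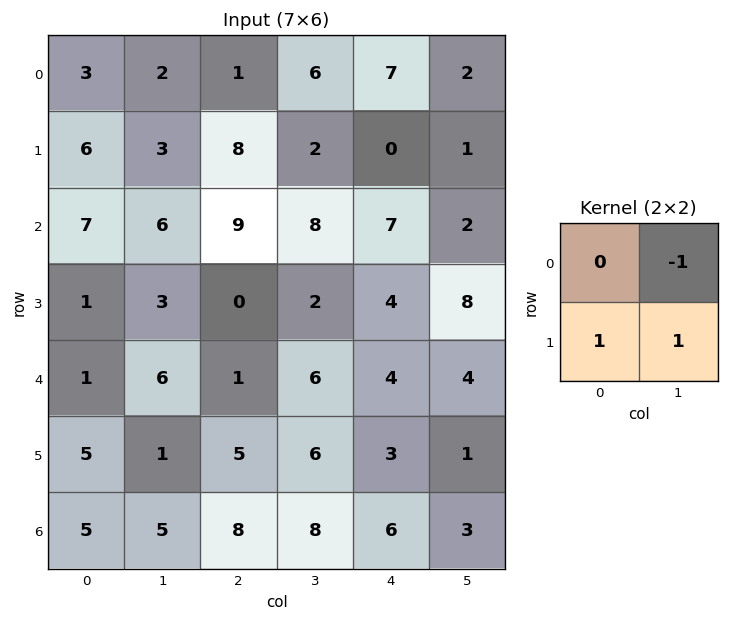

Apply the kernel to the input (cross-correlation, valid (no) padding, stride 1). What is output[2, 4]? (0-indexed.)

10

The receptive field on the input at this output position is [7 2 / 4 8]. Elementwise product with the kernel and sum: 2·-1 + 4·1 + 8·1.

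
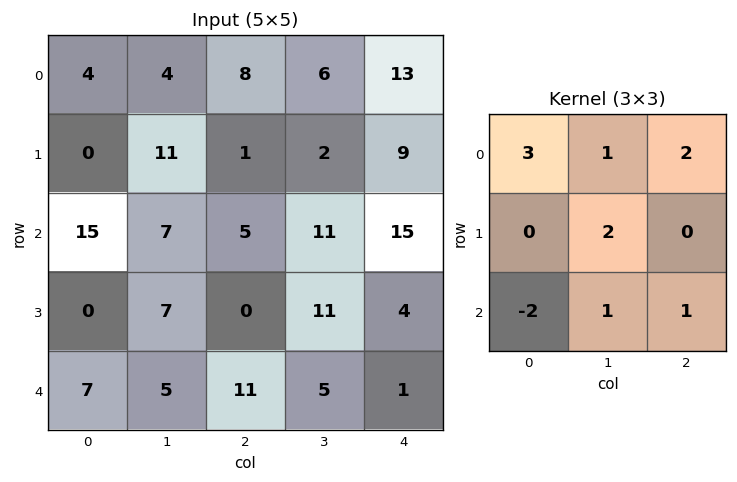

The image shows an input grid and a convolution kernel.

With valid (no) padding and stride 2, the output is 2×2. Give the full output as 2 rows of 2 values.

Output[0,0]: The receptive field on the input at this output position is [4 4 8 / 0 11 1 / 15 7 5]. Elementwise product with the kernel and sum: 4·3 + 4·1 + 8·2 + 11·2 + 15·-2 + 7·1 + 5·1.

36 76
78 62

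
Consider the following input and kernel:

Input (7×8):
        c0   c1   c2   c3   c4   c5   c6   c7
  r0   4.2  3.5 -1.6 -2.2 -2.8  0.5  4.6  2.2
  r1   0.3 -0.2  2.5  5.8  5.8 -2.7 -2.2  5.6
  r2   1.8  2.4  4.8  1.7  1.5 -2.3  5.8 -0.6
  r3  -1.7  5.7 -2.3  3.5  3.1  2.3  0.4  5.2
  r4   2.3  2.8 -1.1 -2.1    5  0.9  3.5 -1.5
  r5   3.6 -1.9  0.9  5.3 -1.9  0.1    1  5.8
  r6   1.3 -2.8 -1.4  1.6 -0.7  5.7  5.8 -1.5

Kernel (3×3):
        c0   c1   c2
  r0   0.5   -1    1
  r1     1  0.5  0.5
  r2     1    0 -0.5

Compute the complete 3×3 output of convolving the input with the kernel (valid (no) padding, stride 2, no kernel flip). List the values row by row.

Output[0,0]: The receptive field on the input at this output position is [4.2 3.5 -1.6 / 0.3 -0.2 2.5 / 1.8 2.4 4.8]. Elementwise product with the kernel and sum: 4.2·0.5 + 3.5·-1 + -1.6·1 + 0.3·1 + -0.2·0.5 + 2.5·0.5 + 1.8·1 + 4.8·-0.5.
Output[0,1]: The receptive field on the input at this output position is [-1.6 -2.2 -2.8 / 2.5 5.8 5.8 / 4.8 1.7 1.5]. Elementwise product with the kernel and sum: -1.6·0.5 + -2.2·-1 + -2.8·1 + 2.5·1 + 5.8·0.5 + 5.8·0.5 + 4.8·1 + 1.5·-0.5.

-2.15 10.95 4.65
6.15 -0.4 16.55
2.35 8.1 0.15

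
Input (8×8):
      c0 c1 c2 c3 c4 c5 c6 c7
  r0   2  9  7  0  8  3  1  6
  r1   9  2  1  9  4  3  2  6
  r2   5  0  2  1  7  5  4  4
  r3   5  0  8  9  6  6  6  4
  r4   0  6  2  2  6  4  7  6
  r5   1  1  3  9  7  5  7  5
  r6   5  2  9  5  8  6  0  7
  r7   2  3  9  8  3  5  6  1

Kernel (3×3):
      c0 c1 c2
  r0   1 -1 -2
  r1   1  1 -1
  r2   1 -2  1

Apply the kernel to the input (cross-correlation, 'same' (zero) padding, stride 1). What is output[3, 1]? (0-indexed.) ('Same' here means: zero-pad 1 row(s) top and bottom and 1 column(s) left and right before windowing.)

-12

The receptive field on the zero-padded input at this output position is [5 0 2 / 5 0 8 / 0 6 2]. Elementwise product with the kernel and sum: 5·1 + 0·-1 + 2·-2 + 5·1 + 0·1 + 8·-1 + 0·1 + 6·-2 + 2·1.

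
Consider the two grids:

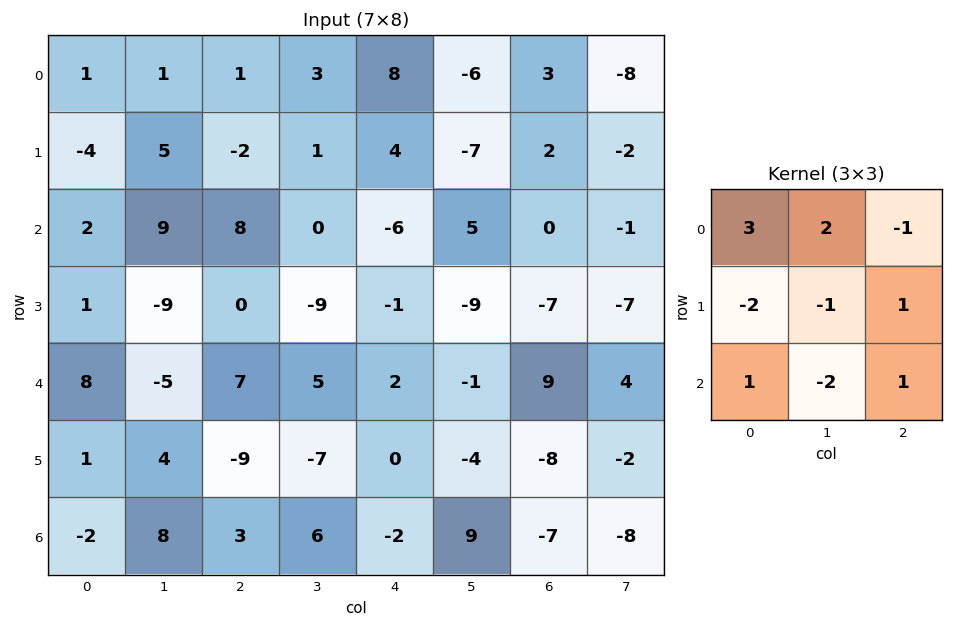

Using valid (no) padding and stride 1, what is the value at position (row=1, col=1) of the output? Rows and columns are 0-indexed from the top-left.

-34

The receptive field on the input at this output position is [5 -2 1 / 9 8 0 / -9 0 -9]. Elementwise product with the kernel and sum: 5·3 + -2·2 + 1·-1 + 9·-2 + 8·-1 + 0·1 + -9·1 + 0·-2 + -9·1.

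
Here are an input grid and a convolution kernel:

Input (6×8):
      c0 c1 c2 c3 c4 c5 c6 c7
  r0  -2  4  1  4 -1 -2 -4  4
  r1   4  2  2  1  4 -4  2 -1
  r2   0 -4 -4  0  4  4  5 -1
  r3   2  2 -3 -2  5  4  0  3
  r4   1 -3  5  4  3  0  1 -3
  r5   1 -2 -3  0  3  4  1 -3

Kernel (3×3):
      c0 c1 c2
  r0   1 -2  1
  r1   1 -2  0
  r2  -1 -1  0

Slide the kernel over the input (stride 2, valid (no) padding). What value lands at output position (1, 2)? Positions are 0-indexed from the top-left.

-5

The receptive field on the input at this output position is [4 4 5 / 5 4 0 / 3 0 1]. Elementwise product with the kernel and sum: 4·1 + 4·-2 + 5·1 + 5·1 + 4·-2 + 3·-1 + 0·-1.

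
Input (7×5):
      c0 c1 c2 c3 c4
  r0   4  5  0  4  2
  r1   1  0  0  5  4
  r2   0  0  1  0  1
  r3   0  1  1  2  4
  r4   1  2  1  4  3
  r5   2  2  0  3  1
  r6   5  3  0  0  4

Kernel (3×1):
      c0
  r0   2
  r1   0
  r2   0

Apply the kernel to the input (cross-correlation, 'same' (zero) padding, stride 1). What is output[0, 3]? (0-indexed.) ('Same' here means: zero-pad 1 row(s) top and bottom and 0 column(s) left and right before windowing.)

The receptive field on the zero-padded input at this output position is [0 / 4 / 5]. Elementwise product with the kernel and sum: 0·2.

0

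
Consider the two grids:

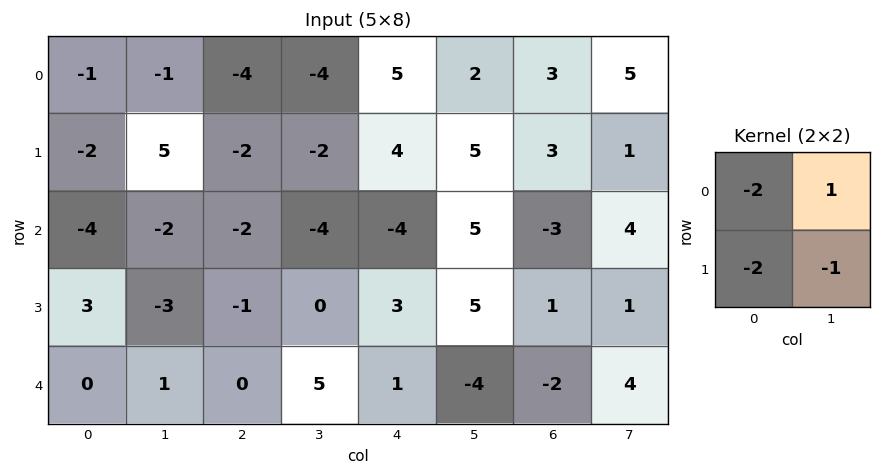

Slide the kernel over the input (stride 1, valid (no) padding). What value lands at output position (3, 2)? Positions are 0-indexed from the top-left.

-3

The receptive field on the input at this output position is [-1 0 / 0 5]. Elementwise product with the kernel and sum: -1·-2 + 0·1 + 0·-2 + 5·-1.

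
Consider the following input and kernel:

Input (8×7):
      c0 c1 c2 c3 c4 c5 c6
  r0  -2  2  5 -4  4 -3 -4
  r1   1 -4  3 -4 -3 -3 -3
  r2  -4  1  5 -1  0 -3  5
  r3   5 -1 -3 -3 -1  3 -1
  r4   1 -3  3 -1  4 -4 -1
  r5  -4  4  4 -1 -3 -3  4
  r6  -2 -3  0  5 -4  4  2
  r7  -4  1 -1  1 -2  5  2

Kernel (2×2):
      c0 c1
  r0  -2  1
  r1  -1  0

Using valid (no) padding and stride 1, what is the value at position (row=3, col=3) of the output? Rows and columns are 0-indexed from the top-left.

6

The receptive field on the input at this output position is [-3 -1 / -1 4]. Elementwise product with the kernel and sum: -3·-2 + -1·1 + -1·-1.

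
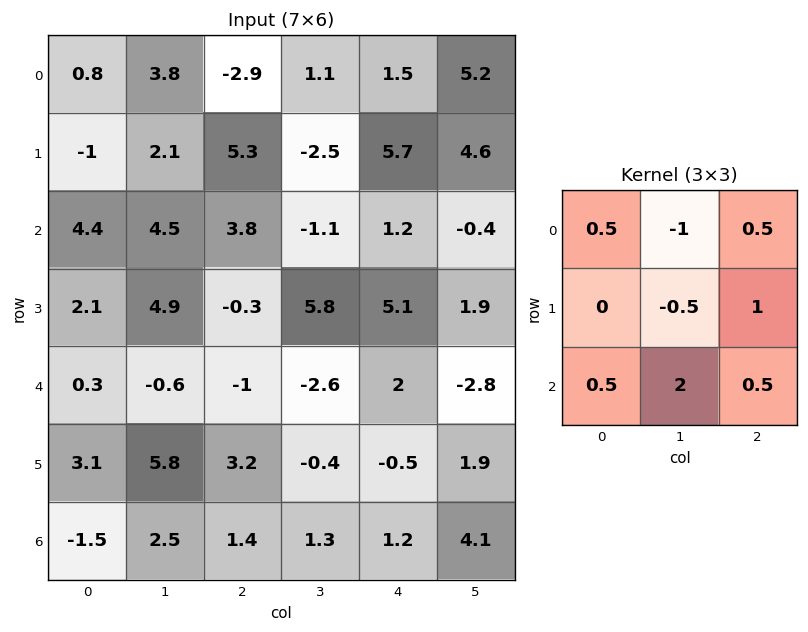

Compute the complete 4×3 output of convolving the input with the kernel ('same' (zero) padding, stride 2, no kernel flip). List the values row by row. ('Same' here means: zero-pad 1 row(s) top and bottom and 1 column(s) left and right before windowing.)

2.45 12.95 16.9
11 -3.75 8.4
8.7 12.65 -5.3
3.05 0.1 4.75

Output[0,0]: The receptive field on the zero-padded input at this output position is [0 0 0 / 0 0.8 3.8 / 0 -1 2.1]. Elementwise product with the kernel and sum: 0·0.5 + 0·-1 + 0·0.5 + 0.8·-0.5 + 3.8·1 + 0·0.5 + -1·2 + 2.1·0.5.
Output[0,1]: The receptive field on the zero-padded input at this output position is [0 0 0 / 3.8 -2.9 1.1 / 2.1 5.3 -2.5]. Elementwise product with the kernel and sum: 0·0.5 + 0·-1 + 0·0.5 + -2.9·-0.5 + 1.1·1 + 2.1·0.5 + 5.3·2 + -2.5·0.5.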